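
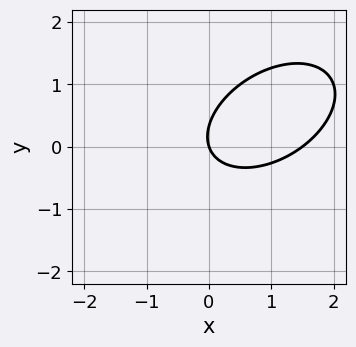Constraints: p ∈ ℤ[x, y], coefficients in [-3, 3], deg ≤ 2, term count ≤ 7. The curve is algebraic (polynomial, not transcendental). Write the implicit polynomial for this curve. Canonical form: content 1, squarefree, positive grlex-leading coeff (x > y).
2*x^2 - 2*x*y + 3*y^2 - 3*x - y

(a) Degree: no degree-1 curve has this shape, so deg p = 2.
(b) Checking where it meets the axes: it crosses the x-axis at the gridline x = 0; it crosses the y-axis at the gridline y = 0.
(c) These observations pin down the coefficients.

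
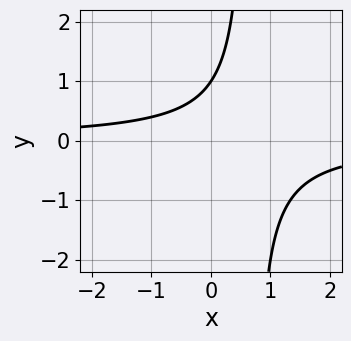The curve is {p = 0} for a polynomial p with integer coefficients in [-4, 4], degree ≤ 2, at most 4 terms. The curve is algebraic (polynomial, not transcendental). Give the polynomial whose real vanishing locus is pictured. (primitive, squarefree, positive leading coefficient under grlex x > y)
3*x*y - 2*y + 2

Degree: a generic line meets the curve in up to 2 points, so deg p = 2.
Observable constraints: it misses every integer gridline on the x-axis; one y-axis crossing is at y = 1.
Matching integer coefficients to the picture gives p.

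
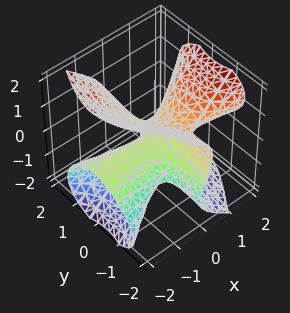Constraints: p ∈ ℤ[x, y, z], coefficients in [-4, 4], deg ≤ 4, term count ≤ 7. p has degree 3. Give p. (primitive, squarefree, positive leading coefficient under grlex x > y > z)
3*x^2*z - 3*x*y^2 - 3*z^3 - 2*y*z + z

deg p = 3. No degree-2 surface has this shape.
From the visible intercepts: the visible y-axis segment lies entirely on the surface; the visible x-axis segment lies entirely on the surface; one z-axis crossing is at z = 0.
Matching integer coefficients to the picture gives p.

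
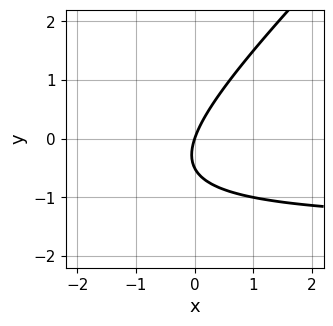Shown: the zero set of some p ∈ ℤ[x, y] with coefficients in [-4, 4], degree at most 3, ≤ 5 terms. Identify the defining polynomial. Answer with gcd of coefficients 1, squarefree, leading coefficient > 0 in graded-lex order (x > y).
2*x*y - 2*y^2 + 3*x - y

The degree is 2 — a generic line meets the curve in up to 2 points.
Observable constraints: it meets the y-axis at y = 0 (among the integer gridlines); one x-axis crossing is at x = 0.
The integer polynomial consistent with all of this is the stated p.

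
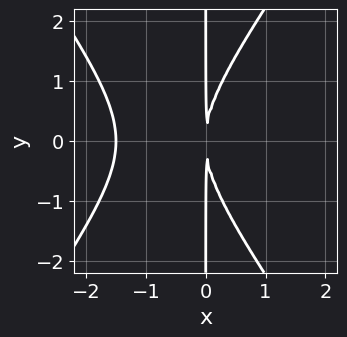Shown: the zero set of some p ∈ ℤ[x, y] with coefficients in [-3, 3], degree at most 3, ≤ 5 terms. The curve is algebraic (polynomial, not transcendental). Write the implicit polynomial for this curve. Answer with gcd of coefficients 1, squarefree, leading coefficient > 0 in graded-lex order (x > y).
2*x^3 - x*y^2 + 3*x^2

(a) Degree: the shape is more complex than any degree-2 curve, so deg p = 3.
(b) Symmetries: mirror symmetry y ↦ −y ⇒ only even powers of y.
(c) From the visible intercepts: every point of the y-axis in the box is on the curve.
(d) The integer polynomial consistent with all of this is the stated p.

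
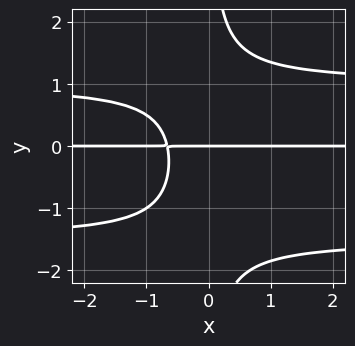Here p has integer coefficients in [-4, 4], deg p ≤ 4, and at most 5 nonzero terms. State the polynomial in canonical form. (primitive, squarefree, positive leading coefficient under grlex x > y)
2*x*y^3 + x*y^2 - 3*x*y - 2*y

First, degree: the shape is more complex than any degree-3 curve, so deg p = 4.
Then, against the integer gridlines: it crosses the y-axis at the gridline y = 0; the visible x-axis segment lies entirely on the curve.
Finally, putting this together gives p.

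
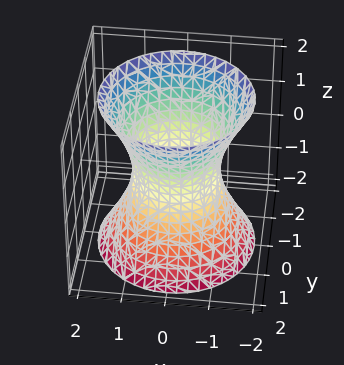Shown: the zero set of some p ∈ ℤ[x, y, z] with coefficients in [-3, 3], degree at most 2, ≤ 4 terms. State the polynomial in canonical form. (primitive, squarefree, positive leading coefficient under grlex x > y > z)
2*x^2 + 2*y^2 - z^2 - 2

The degree is 2 — a generic line meets the surface in up to 2 points.
By symmetry, every cross-section ⟂ z is a circle, so x, y appear only via x² + y².
Against the integer gridlines: among the integer gridlines, it crosses the y-axis at y ∈ {-1, 1}; no z-intercept at any integer in the box; a circular section at z = -1 has radius between 1 and 2.
Together with the visible shape, these determine p as stated. Check: (1, 0, 0) on the x-axis lies on the surface, and p(1, 0, 0) = 0. ✓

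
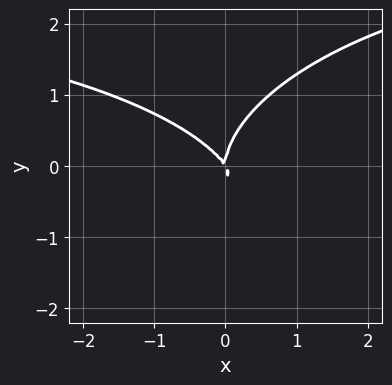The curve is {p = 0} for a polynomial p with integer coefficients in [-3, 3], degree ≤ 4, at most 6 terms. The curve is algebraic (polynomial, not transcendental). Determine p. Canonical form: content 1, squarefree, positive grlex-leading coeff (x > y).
x^2*y + 2*y^3 - 3*x^2 - 2*x*y

(a) Degree: a generic line meets the curve in up to 3 points, so deg p = 3.
(b) Checking where it meets the axes: one y-axis crossing is at y = 0; one x-axis crossing is at x = 0.
(c) The integer polynomial consistent with all of this is the stated p.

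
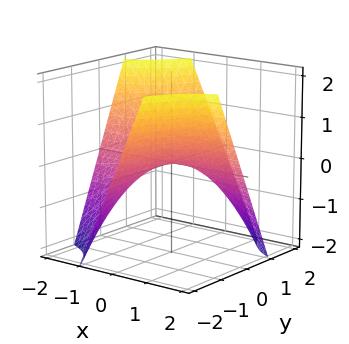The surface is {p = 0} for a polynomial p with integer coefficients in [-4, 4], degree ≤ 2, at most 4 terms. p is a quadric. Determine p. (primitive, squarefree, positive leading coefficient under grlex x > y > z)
x*y + z

First, the degree is 2 — a hyperbolic paraboloid; a quadric.
Then, against the integer gridlines: the visible y-axis segment lies entirely on the surface; one z-axis crossing is at z = 0; every point of the x-axis in the box is on the surface.
Finally, matching integer coefficients to the picture gives p.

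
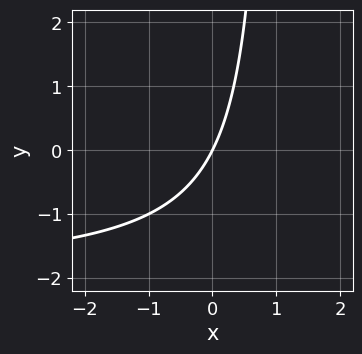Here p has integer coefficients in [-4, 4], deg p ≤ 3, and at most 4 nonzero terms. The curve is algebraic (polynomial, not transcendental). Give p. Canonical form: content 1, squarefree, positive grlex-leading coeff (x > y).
deg p = 2. A generic line meets the curve in up to 2 points.
Reading off the gridlines: it meets the y-axis at y = 0 (among the integer gridlines); it meets the x-axis at x = 0 (among the integer gridlines).
Matching integer coefficients to the picture gives p.

x*y + 2*x - y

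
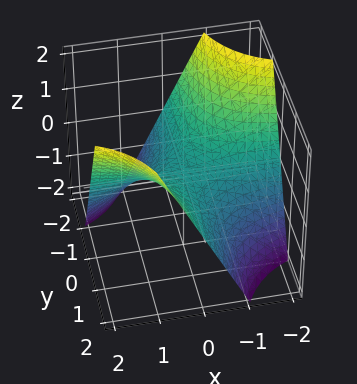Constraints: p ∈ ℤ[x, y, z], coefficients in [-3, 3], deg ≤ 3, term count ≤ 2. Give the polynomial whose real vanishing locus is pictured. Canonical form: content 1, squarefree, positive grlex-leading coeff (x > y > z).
x*y - z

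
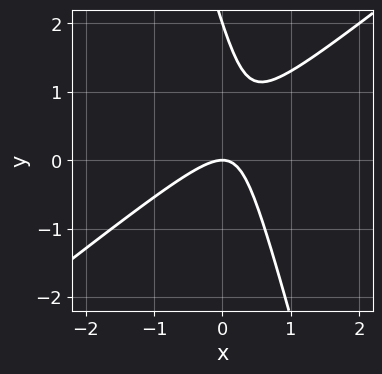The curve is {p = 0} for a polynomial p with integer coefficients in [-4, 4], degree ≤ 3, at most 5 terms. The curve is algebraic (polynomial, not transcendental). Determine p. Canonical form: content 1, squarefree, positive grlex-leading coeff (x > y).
3*x^2 - 3*x*y - y^2 + 2*y

First, deg p = 2. The shape is more complex than any degree-1 curve.
Next, reading off the gridlines: among the integer gridlines, it crosses the y-axis at y ∈ {0, 2}; it meets the x-axis at x = 0 (among the integer gridlines).
Finally, matching integer coefficients to the picture gives p.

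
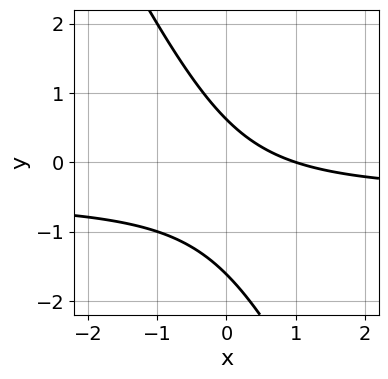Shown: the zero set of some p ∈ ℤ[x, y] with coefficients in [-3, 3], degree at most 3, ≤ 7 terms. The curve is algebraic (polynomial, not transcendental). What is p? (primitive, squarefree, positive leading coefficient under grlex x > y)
(a) The degree is 2 — the shape is more complex than any degree-1 curve.
(b) From the visible intercepts: it meets the x-axis at x = 1 (among the integer gridlines).
(c) The integer polynomial consistent with all of this is the stated p.

2*x*y + y^2 + x + y - 1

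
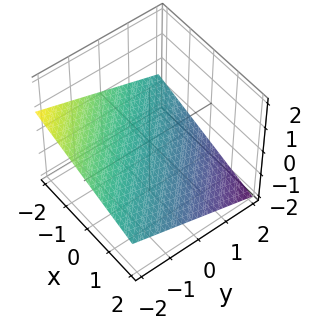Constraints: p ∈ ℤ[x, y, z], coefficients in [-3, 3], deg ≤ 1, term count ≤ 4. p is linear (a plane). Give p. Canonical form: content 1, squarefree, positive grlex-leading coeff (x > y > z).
x + y + 3*z + 2

First, the degree is 1 — every cross-section is a straight line — this is a plane.
Then, from the axis intercepts and sections: it meets the y-axis at y = -2 (among the integer gridlines); it meets the x-axis at x = -2 (among the integer gridlines).
Finally, fitting integer coefficients to these (and the overall shape) gives p.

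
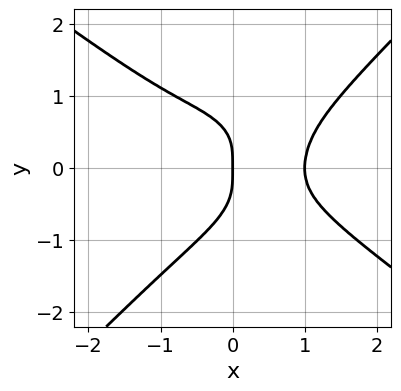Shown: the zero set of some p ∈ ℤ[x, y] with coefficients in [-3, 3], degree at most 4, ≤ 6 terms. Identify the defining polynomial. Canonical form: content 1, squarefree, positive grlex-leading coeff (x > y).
x^4 + x*y^3 - 2*y^4 - 2*x*y^2 - x

First, degree: a generic line meets the curve in up to 4 points, so deg p = 4.
Next, reading off the gridlines: it crosses the y-axis at the gridline y = 0; among the integer gridlines, it crosses the x-axis at x ∈ {0, 1}.
Finally, fitting integer coefficients to these (and the overall shape) gives p.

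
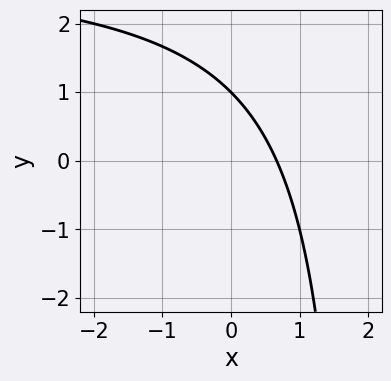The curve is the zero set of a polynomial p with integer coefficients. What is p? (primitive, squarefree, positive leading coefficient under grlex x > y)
x*y - 3*x - 2*y + 2

1. Degree: a generic line meets the curve in up to 2 points, so deg p = 2.
2. Observable constraints: it crosses the y-axis at the gridline y = 1.
3. The integer polynomial consistent with all of this is the stated p.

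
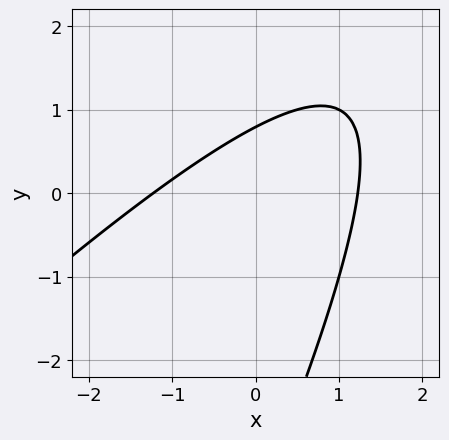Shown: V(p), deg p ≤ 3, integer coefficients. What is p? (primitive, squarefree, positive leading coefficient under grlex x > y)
deg p = 2. No degree-1 curve has this shape.
Matching integer coefficients to the picture gives p.

2*x^2 - 3*x*y + y^2 + 3*y - 3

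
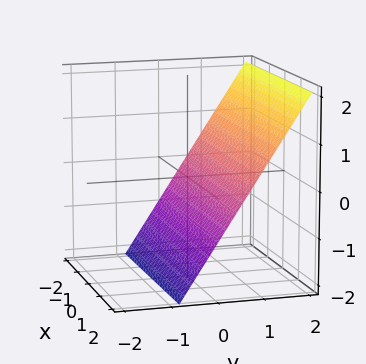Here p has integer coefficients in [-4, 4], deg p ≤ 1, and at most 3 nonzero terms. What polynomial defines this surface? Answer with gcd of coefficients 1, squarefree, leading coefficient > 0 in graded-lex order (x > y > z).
1. deg p = 1.
2. Against the integer gridlines: it misses every integer gridline on the x-axis; it meets the z-axis at z = -1 (among the integer gridlines).
3. Matching integer coefficients to the picture gives p.

3*y - 2*z - 2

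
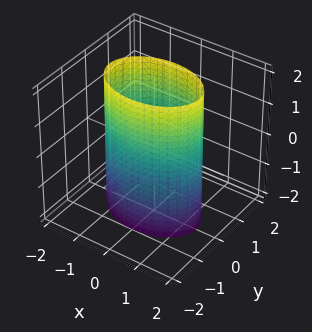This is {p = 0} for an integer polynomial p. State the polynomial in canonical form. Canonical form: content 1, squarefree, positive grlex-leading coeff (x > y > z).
The degree is 2 — a cylinder; a quadric.
Symmetries: the z ↦ −z reflection is a symmetry, so z appears only in even powers; it's symmetric under y → −y, forcing even powers of y; it's symmetric under x → −x, forcing even powers of x.
From the axis intercepts and sections: it misses every integer gridline on the z-axis; the y-axis gridline crossings are at y ∈ {-1, 1}.
Matching integer coefficients to the picture gives p.

x^2 + 2*y^2 - 2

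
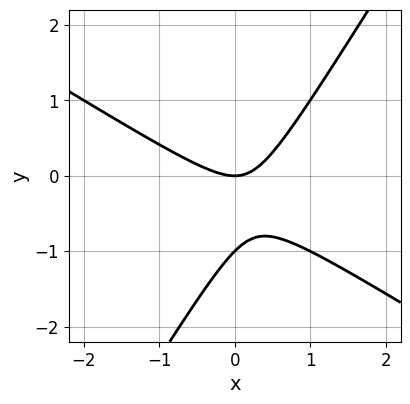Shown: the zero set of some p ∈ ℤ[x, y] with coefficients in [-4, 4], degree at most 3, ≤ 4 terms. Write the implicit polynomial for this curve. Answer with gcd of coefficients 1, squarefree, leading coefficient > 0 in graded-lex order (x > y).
First, deg p = 2.
Next, checking where it meets the axes: one x-axis crossing is at x = 0; the y-axis gridline crossings are at y ∈ {-1, 0}.
Finally, putting this together gives p.

x^2 + x*y - y^2 - y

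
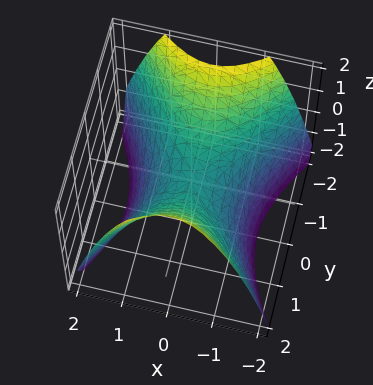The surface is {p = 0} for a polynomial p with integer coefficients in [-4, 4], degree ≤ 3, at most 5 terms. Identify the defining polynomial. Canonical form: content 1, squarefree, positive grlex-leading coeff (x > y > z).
3*x^2 - 2*y^2 + 3*z

(a) deg p = 2. A saddle surface; a quadric.
(b) Symmetries: the x ↦ −x reflection is a symmetry, so x appears only in even powers; it's symmetric under y → −y, forcing even powers of y.
(c) Reading off the gridlines: one y-axis crossing is at y = 0; it crosses the x-axis at the gridline x = 0; one z-axis crossing is at z = 0.
(d) Assembling these constraints gives the stated polynomial.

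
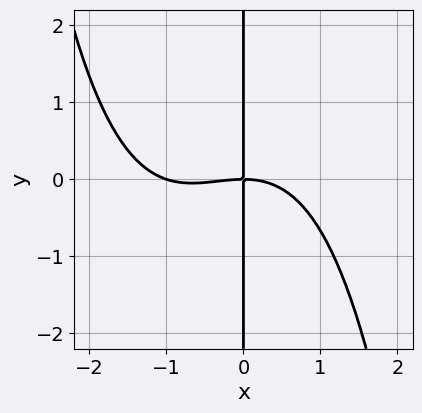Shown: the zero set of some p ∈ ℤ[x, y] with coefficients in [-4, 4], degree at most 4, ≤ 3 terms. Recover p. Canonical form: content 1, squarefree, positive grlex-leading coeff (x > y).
x^4 + x^3 + 3*x*y

The degree is 4 — the shape is more complex than any degree-3 curve.
Checking where it meets the axes: among the integer gridlines, it crosses the x-axis at x ∈ {-1, 0}; the visible y-axis segment lies entirely on the curve.
Putting this together gives p.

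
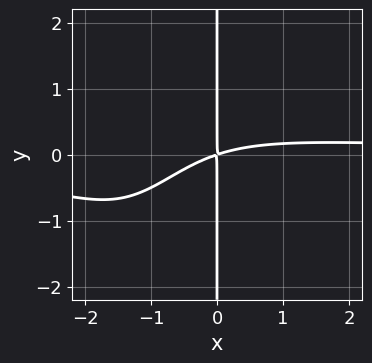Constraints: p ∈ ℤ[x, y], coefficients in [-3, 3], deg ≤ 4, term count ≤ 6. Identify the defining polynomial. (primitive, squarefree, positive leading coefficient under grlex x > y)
x^3*y + 2*x^2*y - x^2 + 3*x*y

The degree is 4 — a generic line meets the curve in up to 4 points.
From the axis intercepts and sections: every point of the y-axis in the box is on the curve.
The integer polynomial consistent with all of this is the stated p.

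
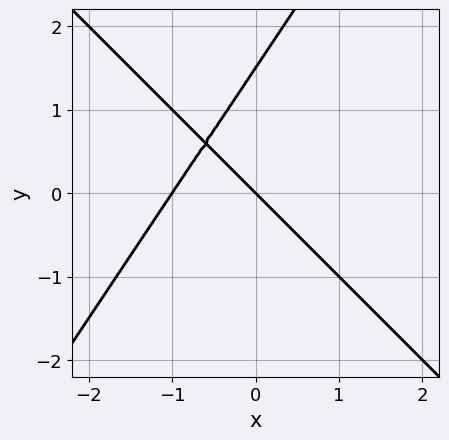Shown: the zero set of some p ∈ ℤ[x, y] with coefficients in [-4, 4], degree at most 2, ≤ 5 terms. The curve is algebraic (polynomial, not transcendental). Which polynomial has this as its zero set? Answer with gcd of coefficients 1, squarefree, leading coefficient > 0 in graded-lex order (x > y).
First, degree: the shape is more complex than any degree-1 curve, so deg p = 2.
Then, from the axis intercepts and sections: one y-axis crossing is at y = 0; the x-axis gridline crossings are at x ∈ {-1, 0}.
Finally, fitting integer coefficients to these (and the overall shape) gives p.

3*x^2 + x*y - 2*y^2 + 3*x + 3*y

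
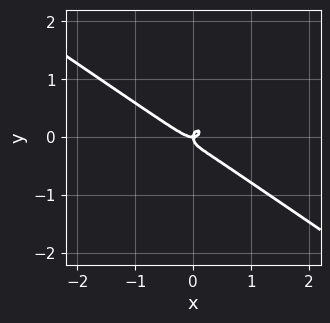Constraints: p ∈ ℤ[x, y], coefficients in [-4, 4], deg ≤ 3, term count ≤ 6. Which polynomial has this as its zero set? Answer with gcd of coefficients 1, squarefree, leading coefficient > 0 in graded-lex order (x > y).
3*x^3 + 3*x^2*y + 3*y^3 - x*y

(a) The degree is 3 — the shape is more complex than any degree-2 curve.
(b) Reading off the gridlines: one y-axis crossing is at y = 0; it meets the x-axis at x = 0 (among the integer gridlines).
(c) Solving for integer coefficients yields p as stated.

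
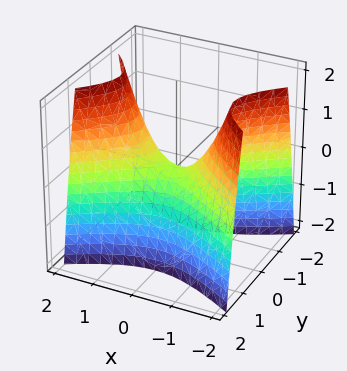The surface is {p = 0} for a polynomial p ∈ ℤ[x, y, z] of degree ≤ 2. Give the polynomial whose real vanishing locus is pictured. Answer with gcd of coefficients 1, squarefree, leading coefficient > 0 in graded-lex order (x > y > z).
x^2 - 2*y^2 - z

First, the degree is 2 — a saddle surface; a quadric.
Next, symmetries: it's symmetric under x → −x, forcing even powers of x; it's symmetric under y → −y, forcing even powers of y.
Then, observable constraints: it crosses the y-axis at the gridline y = 0; one x-axis crossing is at x = 0.
Finally, matching integer coefficients to the picture gives p.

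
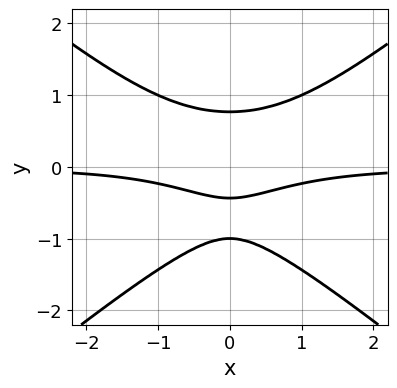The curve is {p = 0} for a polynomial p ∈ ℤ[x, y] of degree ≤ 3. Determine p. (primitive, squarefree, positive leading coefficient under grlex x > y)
2*x^2*y - 3*y^3 - 2*y^2 + 2*y + 1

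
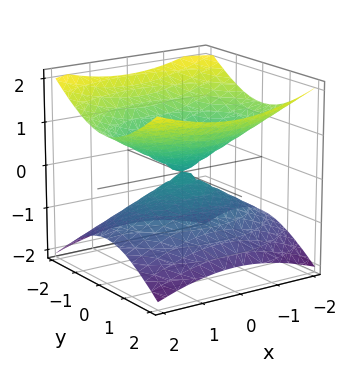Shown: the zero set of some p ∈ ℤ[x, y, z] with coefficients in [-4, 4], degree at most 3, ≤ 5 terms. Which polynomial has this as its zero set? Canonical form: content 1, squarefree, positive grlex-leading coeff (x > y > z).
deg p = 2.
Symmetries: the y ↦ −y reflection is a symmetry, so y appears only in even powers; the z ↦ −z reflection is a symmetry, so z appears only in even powers; the x ↦ −x reflection is a symmetry, so x appears only in even powers.
Against the integer gridlines: one y-axis crossing is at y = 0; one z-axis crossing is at z = 0; one x-axis crossing is at x = 0.
Together with the visible shape, these determine p as stated.

x^2 + 2*y^2 - 3*z^2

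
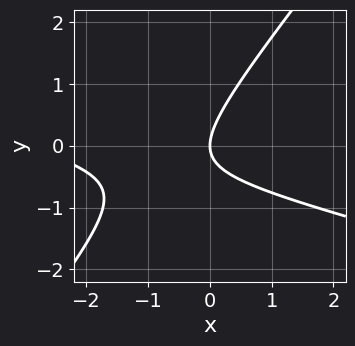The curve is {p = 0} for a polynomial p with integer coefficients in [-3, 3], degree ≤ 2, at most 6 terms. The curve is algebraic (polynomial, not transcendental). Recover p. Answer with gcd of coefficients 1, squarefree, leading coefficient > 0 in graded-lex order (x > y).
1. Degree: the shape is more complex than any degree-1 curve, so deg p = 2.
2. Against the integer gridlines: it meets the x-axis at x = 0 (among the integer gridlines); it crosses the y-axis at the gridline y = 0.
3. The integer polynomial consistent with all of this is the stated p.

x^2 + 3*x*y - 3*y^2 + 3*x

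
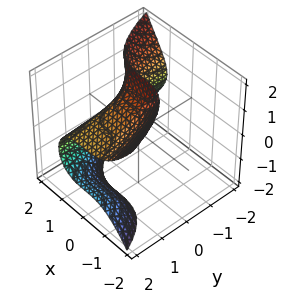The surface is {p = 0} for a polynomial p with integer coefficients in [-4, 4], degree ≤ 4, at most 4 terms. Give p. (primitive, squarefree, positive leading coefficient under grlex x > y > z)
1. The degree is 3 — a generic line meets the surface in up to 3 points.
2. Against the integer gridlines: it misses every integer gridline on the y-axis.
3. Matching integer coefficients to the picture gives p.

2*x^3 + 2*y*z^2 + 2*z - 3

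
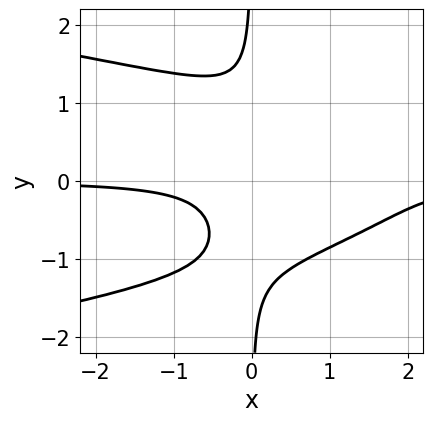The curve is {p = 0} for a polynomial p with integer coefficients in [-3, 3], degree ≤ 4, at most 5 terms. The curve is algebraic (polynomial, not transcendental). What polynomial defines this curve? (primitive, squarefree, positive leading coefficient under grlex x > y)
3*x*y^3 + 2*x^2*y - 3*x*y + 1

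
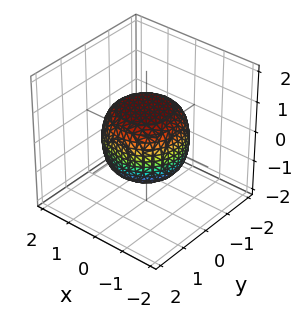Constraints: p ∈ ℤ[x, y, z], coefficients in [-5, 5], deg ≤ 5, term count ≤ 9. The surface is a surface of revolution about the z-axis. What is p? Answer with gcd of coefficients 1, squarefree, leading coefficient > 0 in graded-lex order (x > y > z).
First, degree: the shape is more complex than any degree-3 surface, so deg p = 4.
Next, symmetries: the surface is invariant under rotation about z: p = q(x² + y², z).
Then, reading off the gridlines: a circular section at z = 0 has radius between 1 and 2; among the integer gridlines, it crosses the z-axis at z ∈ {-1, 1}.
Finally, solving for integer coefficients yields p as stated.

2*x^4 + 4*x^2*y^2 + 2*y^4 - x^2 - y^2 + 3*z^2 - 3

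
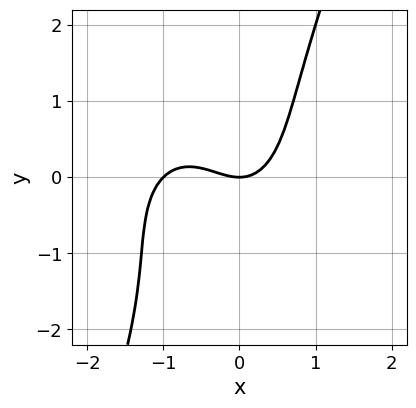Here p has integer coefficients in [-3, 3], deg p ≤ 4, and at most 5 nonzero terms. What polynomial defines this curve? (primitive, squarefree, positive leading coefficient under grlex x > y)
First, the degree is 3 — the shape is more complex than any degree-2 curve.
Next, reading off the gridlines: it meets the y-axis at y = 0 (among the integer gridlines); the x-axis gridline crossings are at x ∈ {-1, 0}.
Finally, assembling these constraints gives the stated polynomial.

3*x^3 + 2*x*y^2 - y^3 + 3*x^2 - 3*y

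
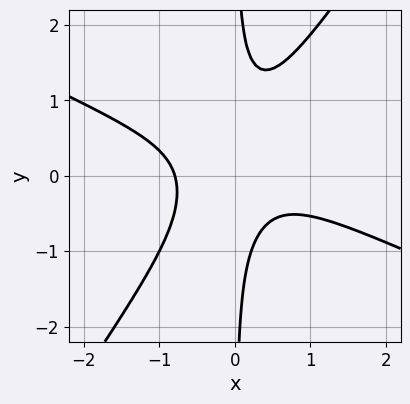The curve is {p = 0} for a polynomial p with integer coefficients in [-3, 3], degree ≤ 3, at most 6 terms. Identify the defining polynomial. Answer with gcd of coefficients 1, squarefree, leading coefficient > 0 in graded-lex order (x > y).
The degree is 3 — a generic line meets the curve in up to 3 points.
From the axis intercepts and sections: it misses every integer gridline on the y-axis.
Matching integer coefficients to the picture gives p.

2*x^3 + 3*x^2*y - 3*x*y^2 + x*y + 1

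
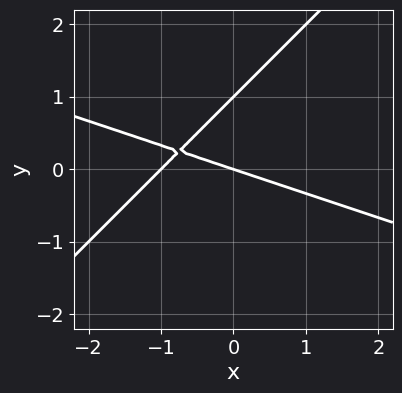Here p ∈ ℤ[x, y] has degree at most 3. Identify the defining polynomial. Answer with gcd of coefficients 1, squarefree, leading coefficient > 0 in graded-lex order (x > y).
x^2 + 2*x*y - 3*y^2 + x + 3*y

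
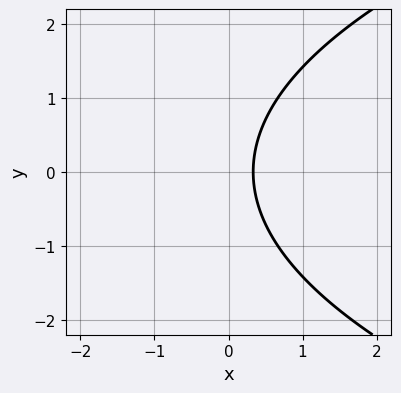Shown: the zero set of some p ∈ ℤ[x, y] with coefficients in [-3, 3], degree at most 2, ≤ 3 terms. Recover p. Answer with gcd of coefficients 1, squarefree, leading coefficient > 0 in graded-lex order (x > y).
deg p = 2. A generic line meets the curve in up to 2 points.
Symmetries: the y ↦ −y reflection is a symmetry, so y appears only in even powers.
Reading off the gridlines: the curve avoids every integer y-axis point in the box.
Matching integer coefficients to the picture gives p.

y^2 - 3*x + 1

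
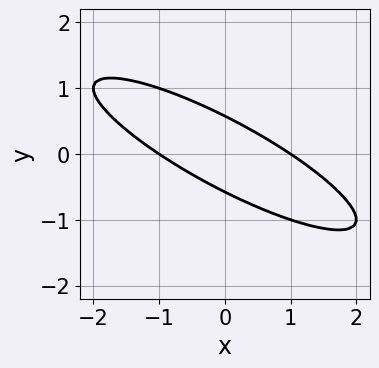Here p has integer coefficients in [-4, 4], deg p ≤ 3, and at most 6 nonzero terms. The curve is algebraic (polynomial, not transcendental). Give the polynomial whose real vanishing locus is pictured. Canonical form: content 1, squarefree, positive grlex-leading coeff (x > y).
x^2 + 3*x*y + 3*y^2 - 1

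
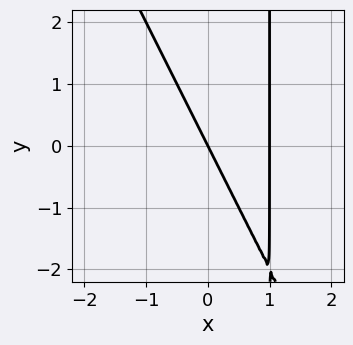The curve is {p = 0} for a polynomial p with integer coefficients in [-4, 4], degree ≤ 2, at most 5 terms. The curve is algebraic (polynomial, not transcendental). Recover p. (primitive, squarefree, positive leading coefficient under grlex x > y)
2*x^2 + x*y - 2*x - y

The degree is 2 — no degree-1 curve has this shape.
Checking where it meets the axes: it meets the y-axis at y = 0 (among the integer gridlines); the x-axis gridline crossings are at x ∈ {0, 1}.
The integer polynomial consistent with all of this is the stated p.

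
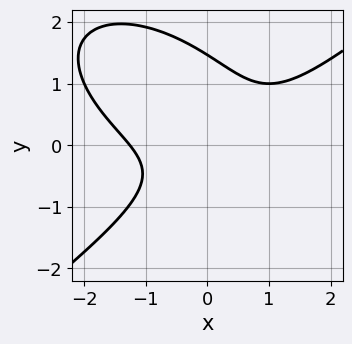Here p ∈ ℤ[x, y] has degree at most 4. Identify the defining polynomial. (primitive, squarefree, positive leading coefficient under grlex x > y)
x^3 - 2*y^3 - 3*x*y + 2*y^2 + 2

Degree: the shape is more complex than any degree-2 curve, so deg p = 3.
Putting this together gives p.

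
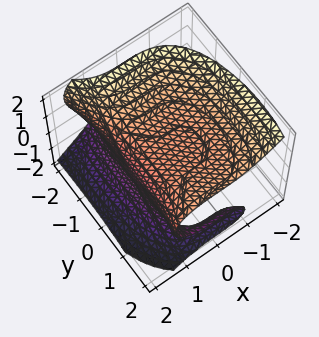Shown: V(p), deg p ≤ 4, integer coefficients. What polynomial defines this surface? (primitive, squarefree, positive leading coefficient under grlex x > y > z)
2*x^3 - y^2*z + y*z^2 + 2*z^3 - 3

1. The degree is 3 — the shape is more complex than any degree-2 surface.
2. From the axis intercepts and sections: it misses every integer gridline on the y-axis.
3. Putting this together gives p.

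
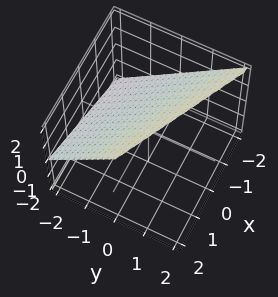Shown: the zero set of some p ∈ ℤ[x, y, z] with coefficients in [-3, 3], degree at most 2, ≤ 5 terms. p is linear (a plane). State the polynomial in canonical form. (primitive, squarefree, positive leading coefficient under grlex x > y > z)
x + 2*y - 2*z + 2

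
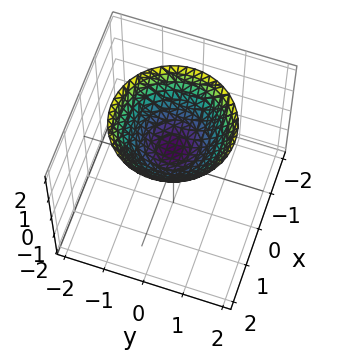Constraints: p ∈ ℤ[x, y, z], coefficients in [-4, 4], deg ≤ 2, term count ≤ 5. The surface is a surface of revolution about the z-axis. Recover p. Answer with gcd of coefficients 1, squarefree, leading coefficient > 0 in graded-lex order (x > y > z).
(a) Degree: a generic line meets the surface in up to 2 points, so deg p = 2.
(b) Symmetry: every cross-section ⟂ z is a circle, so x, y appear only via x² + y².
(c) Reading off the gridlines: no y-intercept at any integer in the box; a circular section at z = 1 has radius between 0 and 1.
(d) The integer polynomial consistent with all of this is the stated p.

2*x^2 + 2*y^2 - 3*z + 2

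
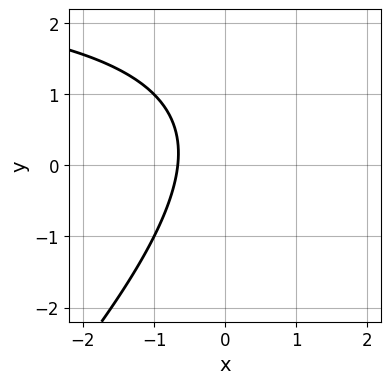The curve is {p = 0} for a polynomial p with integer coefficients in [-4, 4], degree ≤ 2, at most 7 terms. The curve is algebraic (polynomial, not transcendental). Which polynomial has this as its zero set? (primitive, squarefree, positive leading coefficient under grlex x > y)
x*y - y^2 - 3*x + y - 2

deg p = 2.
Against the integer gridlines: it misses every integer gridline on the y-axis.
Together with the visible shape, these determine p as stated.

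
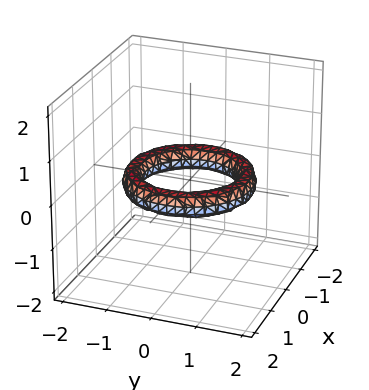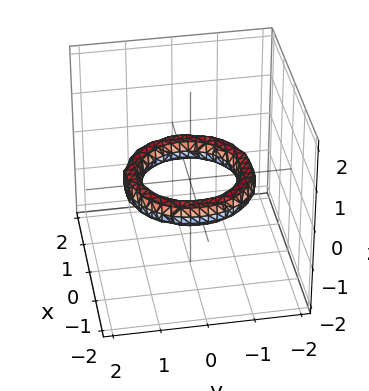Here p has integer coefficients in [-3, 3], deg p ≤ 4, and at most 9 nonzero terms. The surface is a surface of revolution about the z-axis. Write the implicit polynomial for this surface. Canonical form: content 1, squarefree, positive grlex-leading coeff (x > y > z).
The degree is 4 — a generic line meets the surface in up to 4 points.
Symmetries: rotational symmetry about the z-axis ⇒ p depends on x, y only through x² + y².
Against the integer gridlines: no z-intercept at any integer in the box; a circular section at z = 0 has radius exactly 1.
Putting this together gives p.

x^4 + 2*x^2*y^2 + y^4 - 3*x^2 - 3*y^2 + 3*z^2 + 2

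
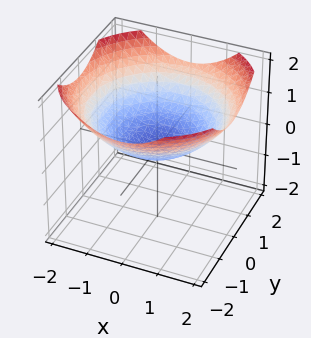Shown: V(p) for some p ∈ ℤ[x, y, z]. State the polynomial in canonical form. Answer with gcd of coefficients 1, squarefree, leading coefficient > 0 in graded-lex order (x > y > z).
x^2 + y^2 - 3*z

(a) Degree: a single bowl opening along one axis; a quadric, so deg p = 2.
(b) Symmetries: the surface is invariant under rotation about z: p = q(x² + y², z).
(c) Checking where it meets the axes: it crosses the y-axis at the gridline y = 0; it meets the z-axis at z = 0 (among the integer gridlines); a circular section at z = 1 has radius between 1 and 2.
(d) Matching integer coefficients to the picture gives p.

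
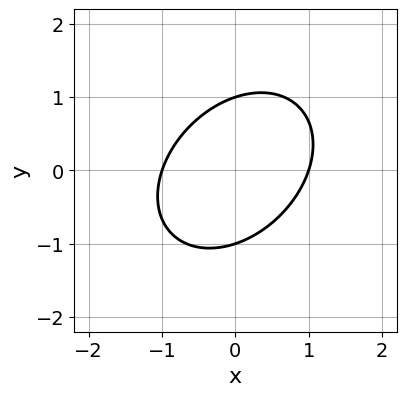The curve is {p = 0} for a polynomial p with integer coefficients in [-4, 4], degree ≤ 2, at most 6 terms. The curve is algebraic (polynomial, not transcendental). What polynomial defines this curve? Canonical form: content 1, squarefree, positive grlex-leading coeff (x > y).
First, deg p = 2.
Then, from the visible intercepts: among the integer gridlines, it crosses the x-axis at x ∈ {-1, 1}; the y-axis gridline crossings are at y ∈ {-1, 1}.
Finally, the integer polynomial consistent with all of this is the stated p.

3*x^2 - 2*x*y + 3*y^2 - 3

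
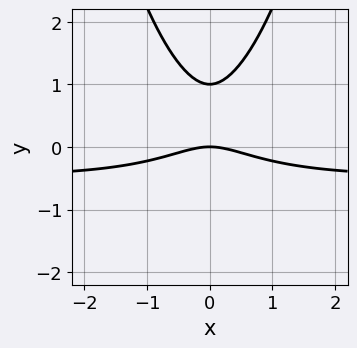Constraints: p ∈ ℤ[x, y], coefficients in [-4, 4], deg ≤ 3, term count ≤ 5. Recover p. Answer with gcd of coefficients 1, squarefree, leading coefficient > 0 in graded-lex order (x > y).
2*x^2*y + x^2 - 2*y^2 + 2*y

(a) deg p = 3. No degree-2 curve has this shape.
(b) Symmetries: mirror symmetry x ↦ −x ⇒ only even powers of x.
(c) From the axis intercepts and sections: it crosses the x-axis at the gridline x = 0; among the integer gridlines, it crosses the y-axis at y ∈ {0, 1}.
(d) Putting this together gives p.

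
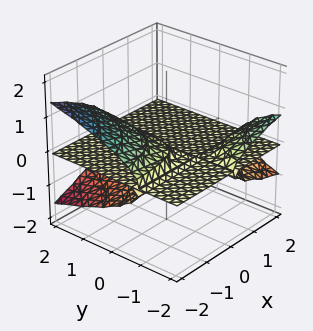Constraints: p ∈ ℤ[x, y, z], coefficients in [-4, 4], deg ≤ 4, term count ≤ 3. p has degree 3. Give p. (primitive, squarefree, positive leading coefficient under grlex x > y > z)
1. There are 3 components. They look like related sheets of one shape, so recover p as a whole.
2. The degree is 3 — the shape is more complex than any degree-2 surface.
3. Reading off the gridlines: it crosses the z-axis at the gridline z = 0; every point of the x-axis in the box is on the surface.
4. The integer polynomial consistent with all of this is the stated p. Check: (0, 1, 0) on the y-axis lies on the surface, and p(0, 1, 0) = 0. ✓

x*y*z + 3*z^3 + x*z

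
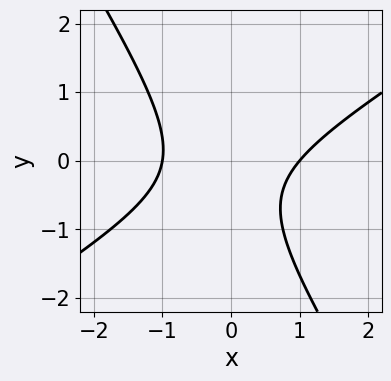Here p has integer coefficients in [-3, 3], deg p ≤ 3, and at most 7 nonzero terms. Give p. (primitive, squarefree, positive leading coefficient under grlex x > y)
(a) Degree: the shape is more complex than any degree-1 curve, so deg p = 2.
(b) Checking where it meets the axes: among the integer gridlines, it crosses the x-axis at x ∈ {-1, 1}; no y-intercept at any integer in the box.
(c) Assembling these constraints gives the stated polynomial.

3*x^2 - 3*x*y - 3*y^2 - 2*y - 3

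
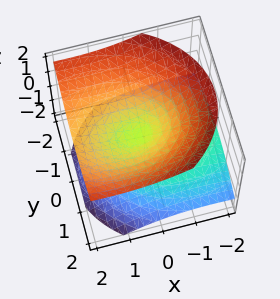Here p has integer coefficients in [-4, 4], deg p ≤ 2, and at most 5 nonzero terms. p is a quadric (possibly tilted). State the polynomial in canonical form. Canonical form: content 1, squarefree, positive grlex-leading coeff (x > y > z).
1. The degree is 2 — a generic line meets the surface in up to 2 points.
2. Observable constraints: it meets the x-axis at x = 0 (among the integer gridlines); one y-axis crossing is at y = 0; one z-axis crossing is at z = 0.
3. Solving for integer coefficients yields p as stated.

x^2 - 2*x*z + 2*y^2 - 3*z^2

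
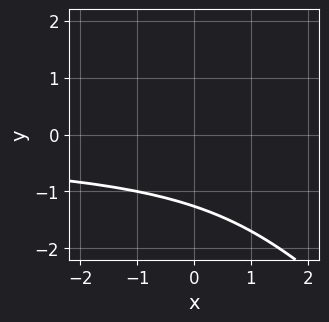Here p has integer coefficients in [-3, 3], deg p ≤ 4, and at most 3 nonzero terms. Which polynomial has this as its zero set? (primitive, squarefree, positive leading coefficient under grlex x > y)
First, deg p = 3.
Next, observable constraints: it misses every integer gridline on the x-axis.
Finally, assembling these constraints gives the stated polynomial.

x*y^2 + y^3 + 2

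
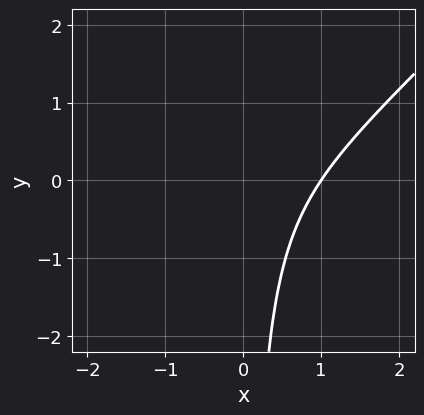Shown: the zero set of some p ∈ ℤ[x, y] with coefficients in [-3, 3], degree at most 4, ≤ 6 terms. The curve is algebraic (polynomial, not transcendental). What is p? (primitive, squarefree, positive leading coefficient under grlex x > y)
x^3 - x^2*y - x*y - 1

1. Degree: no degree-2 curve has this shape, so deg p = 3.
2. From the visible intercepts: it crosses the x-axis at the gridline x = 1; it misses every integer gridline on the y-axis.
3. The integer polynomial consistent with all of this is the stated p.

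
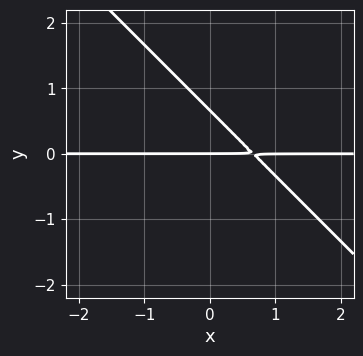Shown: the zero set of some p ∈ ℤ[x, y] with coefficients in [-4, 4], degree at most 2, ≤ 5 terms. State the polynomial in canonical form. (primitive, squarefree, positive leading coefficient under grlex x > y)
Degree: a generic line meets the curve in up to 2 points, so deg p = 2.
From the axis intercepts and sections: it meets the y-axis at y = 0 (among the integer gridlines); every point of the x-axis in the box is on the curve.
Fitting integer coefficients to these (and the overall shape) gives p.

3*x*y + 3*y^2 - 2*y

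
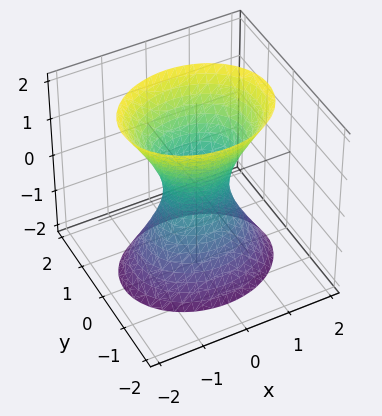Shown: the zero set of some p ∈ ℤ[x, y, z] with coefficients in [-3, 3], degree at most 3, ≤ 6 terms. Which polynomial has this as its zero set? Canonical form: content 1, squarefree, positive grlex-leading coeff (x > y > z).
1. deg p = 2. One connected sheet with a waist; a quadric.
2. Symmetries: the x ↦ −x reflection is a symmetry, so x appears only in even powers; it's symmetric under y → −y, forcing even powers of y; mirror symmetry z ↦ −z ⇒ only even powers of z.
3. From the axis intercepts and sections: no z-intercept at any integer in the box.
4. Solving for integer coefficients yields p as stated.

2*x^2 + 3*y^2 - z^2 - 1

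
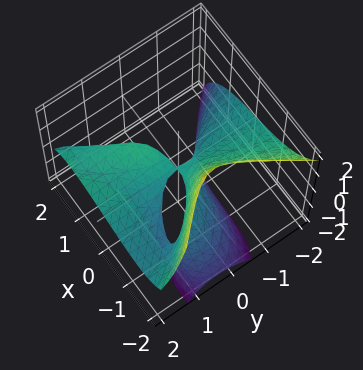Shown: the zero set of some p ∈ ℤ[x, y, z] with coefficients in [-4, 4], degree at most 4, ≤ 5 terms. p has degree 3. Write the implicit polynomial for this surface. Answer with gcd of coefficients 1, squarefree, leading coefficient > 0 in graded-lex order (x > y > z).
1. Degree: the shape is more complex than any degree-2 surface, so deg p = 3.
2. Reading off the gridlines: every point of the y-axis in the box is on the surface; it meets the x-axis at x = 0 (among the integer gridlines); it meets the z-axis at z = 0 (among the integer gridlines).
3. Putting this together gives p.

x^3 - x^2*z + 3*y^2*z - 2*x*y + z^2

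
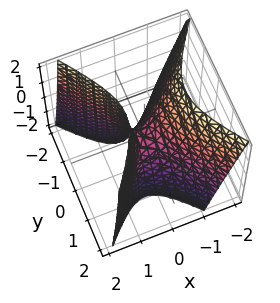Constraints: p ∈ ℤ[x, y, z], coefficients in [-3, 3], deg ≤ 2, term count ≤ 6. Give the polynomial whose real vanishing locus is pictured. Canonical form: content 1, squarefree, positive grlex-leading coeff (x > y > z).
deg p = 2. No degree-1 surface has this shape.
From the visible intercepts: it meets the z-axis at z = 0 (among the integer gridlines); it crosses the y-axis at the gridline y = 0.
Fitting integer coefficients to these (and the overall shape) gives p.

3*x^2 + x*z - 2*y^2 - z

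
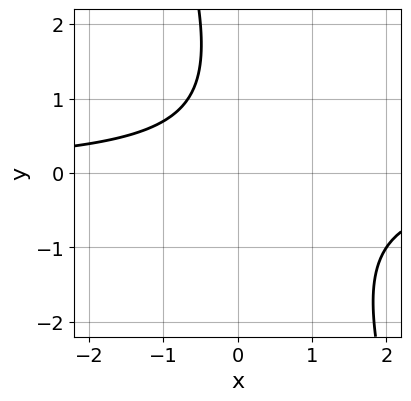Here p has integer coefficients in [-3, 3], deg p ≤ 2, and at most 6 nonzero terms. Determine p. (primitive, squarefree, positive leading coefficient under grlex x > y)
1. Degree: a generic line meets the curve in up to 2 points, so deg p = 2.
2. Reading off the gridlines: the curve avoids every integer x-axis point in the box; no y-intercept at any integer in the box.
3. Putting this together gives p.

3*x*y + y^2 - 2*y + 3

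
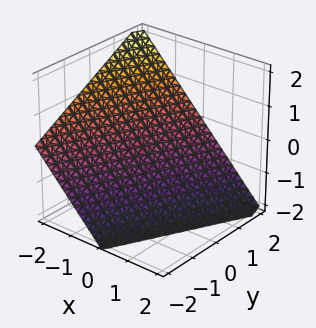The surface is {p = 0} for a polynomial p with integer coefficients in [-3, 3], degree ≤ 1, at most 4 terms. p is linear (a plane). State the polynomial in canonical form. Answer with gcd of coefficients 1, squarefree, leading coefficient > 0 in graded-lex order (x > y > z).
2*x - y + 2*z + 2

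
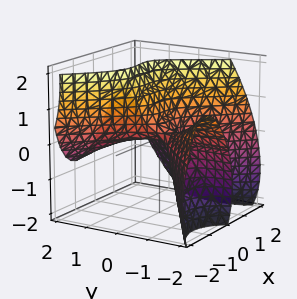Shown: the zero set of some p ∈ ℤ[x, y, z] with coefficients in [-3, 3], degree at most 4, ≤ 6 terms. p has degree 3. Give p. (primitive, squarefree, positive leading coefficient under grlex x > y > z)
1. The degree is 3 — a generic line meets the surface in up to 3 points.
2. From the visible intercepts: the z-axis gridline crossings are at z ∈ {0, 1}; it meets the x-axis at x = 0 (among the integer gridlines); the visible y-axis segment lies entirely on the surface.
3. Solving for integer coefficients yields p as stated.

2*x^3 - 2*x*y^2 + 3*y*z - 2*z^2 + 2*z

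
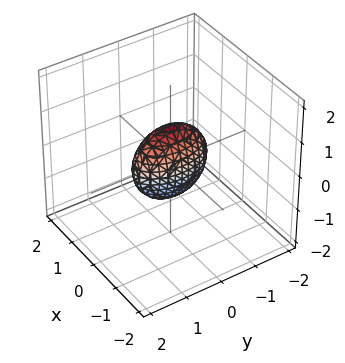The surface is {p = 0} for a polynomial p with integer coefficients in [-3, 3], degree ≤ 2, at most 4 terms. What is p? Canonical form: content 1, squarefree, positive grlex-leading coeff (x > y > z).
The degree is 2 — a closed, bounded, convex surface; a quadric.
Symmetries: mirror symmetry z ↦ −z ⇒ only even powers of z; the y ↦ −y reflection is a symmetry, so y appears only in even powers; it's symmetric under x → −x, forcing even powers of x.
Reading off the gridlines: among the integer gridlines, it crosses the z-axis at z ∈ {-1, 1}; among the integer gridlines, it crosses the y-axis at y ∈ {-1, 1}.
The integer polynomial consistent with all of this is the stated p.

3*x^2 + y^2 + z^2 - 1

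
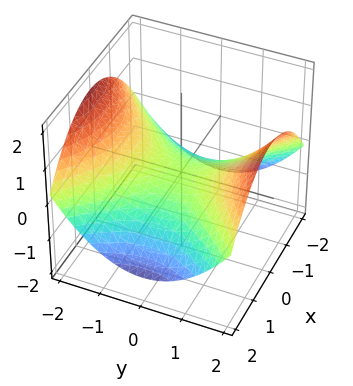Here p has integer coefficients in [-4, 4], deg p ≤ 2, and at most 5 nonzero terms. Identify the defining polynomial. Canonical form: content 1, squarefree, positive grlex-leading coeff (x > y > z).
x^2 - y^2 + 3*z

1. Degree: a hyperbolic paraboloid; a quadric, so deg p = 2.
2. Symmetries: mirror symmetry y ↦ −y ⇒ only even powers of y; it's symmetric under x → −x, forcing even powers of x.
3. Reading off the gridlines: one z-axis crossing is at z = 0; one y-axis crossing is at y = 0; it crosses the x-axis at the gridline x = 0.
4. Matching integer coefficients to the picture gives p.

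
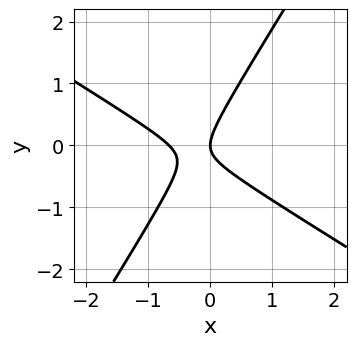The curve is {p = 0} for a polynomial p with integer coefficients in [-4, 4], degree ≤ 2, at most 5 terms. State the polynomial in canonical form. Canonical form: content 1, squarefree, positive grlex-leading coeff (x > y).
3*x^2 + 3*x*y - 3*y^2 + 2*x

First, the degree is 2 — the shape is more complex than any degree-1 curve.
Next, observable constraints: it crosses the x-axis at the gridline x = 0; one y-axis crossing is at y = 0.
Finally, assembling these constraints gives the stated polynomial.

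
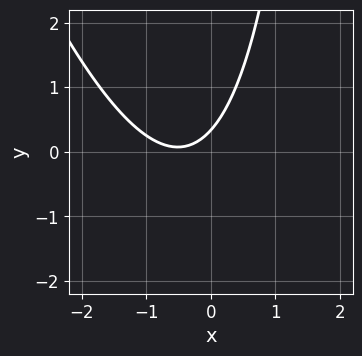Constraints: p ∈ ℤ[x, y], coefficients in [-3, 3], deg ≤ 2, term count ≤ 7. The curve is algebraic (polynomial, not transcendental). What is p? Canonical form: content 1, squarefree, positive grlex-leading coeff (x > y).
The degree is 2 — the shape is more complex than any degree-1 curve.
From the axis intercepts and sections: no x-intercept at any integer in the box.
These observations pin down the coefficients.

3*x^2 + x*y + 3*x - 3*y + 1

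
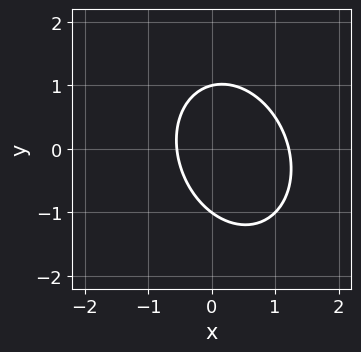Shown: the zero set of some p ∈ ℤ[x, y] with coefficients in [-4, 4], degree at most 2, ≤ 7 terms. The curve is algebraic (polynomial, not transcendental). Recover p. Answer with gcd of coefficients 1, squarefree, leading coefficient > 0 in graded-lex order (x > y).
3*x^2 + x*y + 2*y^2 - 2*x - 2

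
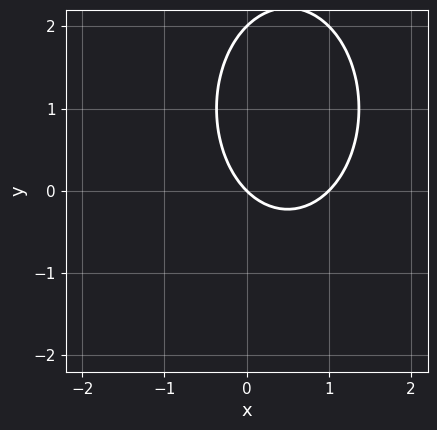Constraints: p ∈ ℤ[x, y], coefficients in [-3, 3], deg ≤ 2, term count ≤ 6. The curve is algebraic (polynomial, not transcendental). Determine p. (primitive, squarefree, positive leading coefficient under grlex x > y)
Degree: no degree-1 curve has this shape, so deg p = 2.
Checking where it meets the axes: among the integer gridlines, it crosses the x-axis at x ∈ {0, 1}; among the integer gridlines, it crosses the y-axis at y ∈ {0, 2}.
These observations pin down the coefficients.

2*x^2 + y^2 - 2*x - 2*y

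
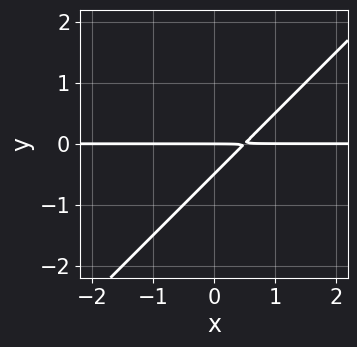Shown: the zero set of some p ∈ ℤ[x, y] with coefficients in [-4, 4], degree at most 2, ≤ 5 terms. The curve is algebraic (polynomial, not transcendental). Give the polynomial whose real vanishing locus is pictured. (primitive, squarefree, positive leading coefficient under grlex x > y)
1. Degree: no degree-1 curve has this shape, so deg p = 2.
2. From the visible intercepts: one y-axis crossing is at y = 0; the visible x-axis segment lies entirely on the curve.
3. The integer polynomial consistent with all of this is the stated p.

2*x*y - 2*y^2 - y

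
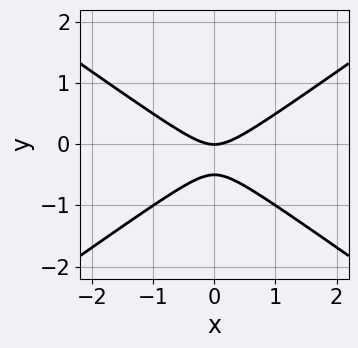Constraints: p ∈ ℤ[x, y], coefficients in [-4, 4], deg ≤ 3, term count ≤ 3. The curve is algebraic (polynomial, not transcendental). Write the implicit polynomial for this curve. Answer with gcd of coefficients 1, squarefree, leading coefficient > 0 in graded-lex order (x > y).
x^2 - 2*y^2 - y

The degree is 2 — a generic line meets the curve in up to 2 points.
Symmetries: the x ↦ −x reflection is a symmetry, so x appears only in even powers.
From the visible intercepts: it meets the x-axis at x = 0 (among the integer gridlines); it meets the y-axis at y = 0 (among the integer gridlines).
Together with the visible shape, these determine p as stated.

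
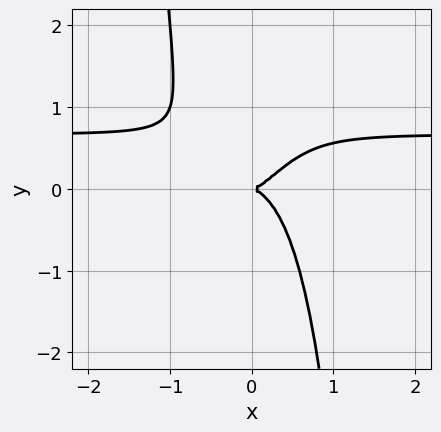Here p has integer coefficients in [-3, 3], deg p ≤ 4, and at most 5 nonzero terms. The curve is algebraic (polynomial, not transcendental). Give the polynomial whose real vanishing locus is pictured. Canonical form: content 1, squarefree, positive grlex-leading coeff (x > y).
First, degree: the shape is more complex than any degree-3 curve, so deg p = 4.
Next, from the axis intercepts and sections: one x-axis crossing is at x = 0; it crosses the y-axis at the gridline y = 0.
Finally, these observations pin down the coefficients.

3*x^3*y - 2*x^3 + y^2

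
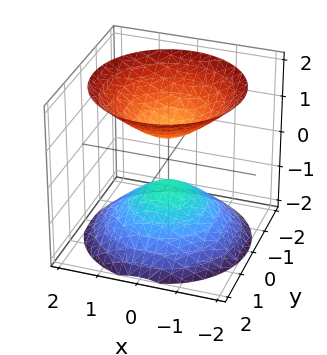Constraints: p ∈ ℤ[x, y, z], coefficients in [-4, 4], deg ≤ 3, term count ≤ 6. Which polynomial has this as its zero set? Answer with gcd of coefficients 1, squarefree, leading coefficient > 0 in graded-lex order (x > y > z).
2*x^2 + 2*y^2 - 2*z^2 + 1

1. I count 2 distinct pieces.
2. The degree is 2 — no degree-1 surface has this shape.
3. By symmetry, the z-axis is an axis of rotation, so x and y enter only as x² + y².
4. Observable constraints: a circular section at z = -1 has radius between 0 and 1; no x-intercept at any integer in the box; it misses every integer gridline on the y-axis.
5. Solving for integer coefficients yields p as stated.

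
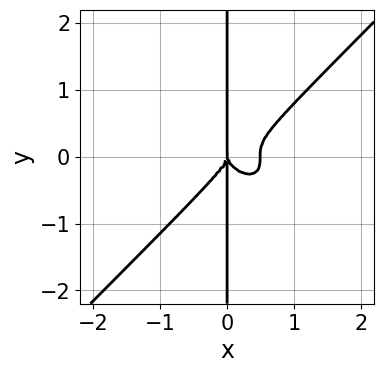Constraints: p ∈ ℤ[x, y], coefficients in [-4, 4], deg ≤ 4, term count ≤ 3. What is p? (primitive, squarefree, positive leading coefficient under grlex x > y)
2*x^4 - 2*x*y^3 - x^3

(a) The degree is 4 — no degree-3 curve has this shape.
(b) Against the integer gridlines: every point of the y-axis in the box is on the curve; it crosses the x-axis at the gridline x = 0.
(c) These observations pin down the coefficients.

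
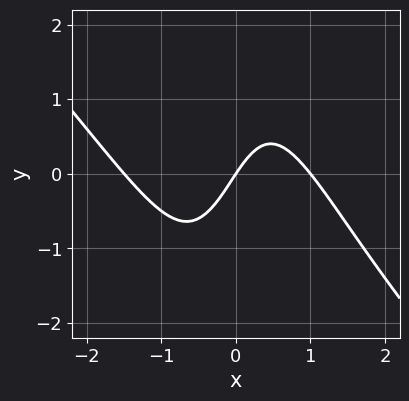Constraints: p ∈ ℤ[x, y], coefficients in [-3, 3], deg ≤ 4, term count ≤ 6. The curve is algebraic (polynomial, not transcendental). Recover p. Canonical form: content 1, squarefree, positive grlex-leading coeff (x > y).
2*x^3 + 2*x^2*y + x^2 - 3*x + 2*y

1. The degree is 3 — no degree-2 curve has this shape.
2. Reading off the gridlines: among the integer gridlines, it crosses the x-axis at x ∈ {0, 1}; one y-axis crossing is at y = 0.
3. Solving for integer coefficients yields p as stated.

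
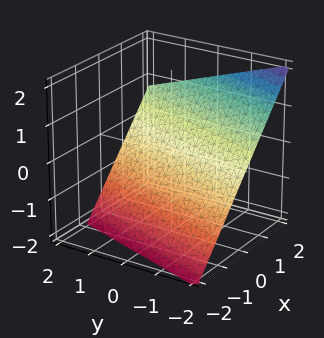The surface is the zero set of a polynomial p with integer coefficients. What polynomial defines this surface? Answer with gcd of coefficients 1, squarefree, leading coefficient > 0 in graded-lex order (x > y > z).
3*x - y - 3*z - 2

1. The degree is 1 — every cross-section is a straight line — this is a plane.
2. From the visible intercepts: it crosses the y-axis at the gridline y = -2.
3. Putting this together gives p.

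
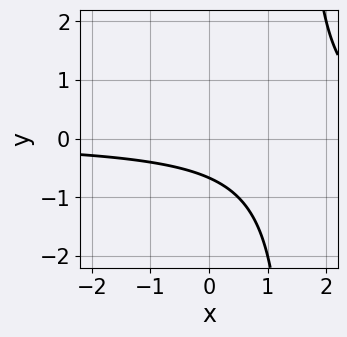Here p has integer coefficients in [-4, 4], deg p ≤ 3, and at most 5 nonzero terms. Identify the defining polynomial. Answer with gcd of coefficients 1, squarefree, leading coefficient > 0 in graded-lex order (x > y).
2*x*y - 3*y - 2

The degree is 2 — a generic line meets the curve in up to 2 points.
Checking where it meets the axes: it misses every integer gridline on the x-axis.
These observations pin down the coefficients.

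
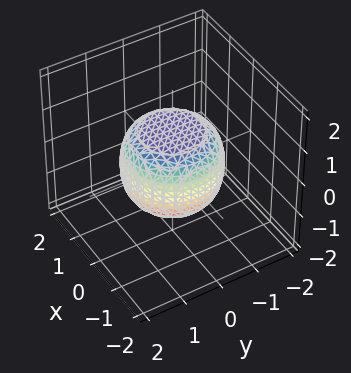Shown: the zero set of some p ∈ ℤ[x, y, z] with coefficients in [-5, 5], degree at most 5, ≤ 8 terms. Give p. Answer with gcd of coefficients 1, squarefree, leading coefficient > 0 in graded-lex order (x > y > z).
2*x^4 + 4*x^2*y^2 + 2*y^4 - x^2 - y^2 + 3*z^2 - 3

1. deg p = 4. No degree-3 surface has this shape.
2. By symmetry, the z-axis is an axis of rotation, so x and y enter only as x² + y².
3. Against the integer gridlines: a circular section at z = -1 has radius between 0 and 1; among the integer gridlines, it crosses the z-axis at z ∈ {-1, 1}.
4. Solving for integer coefficients yields p as stated.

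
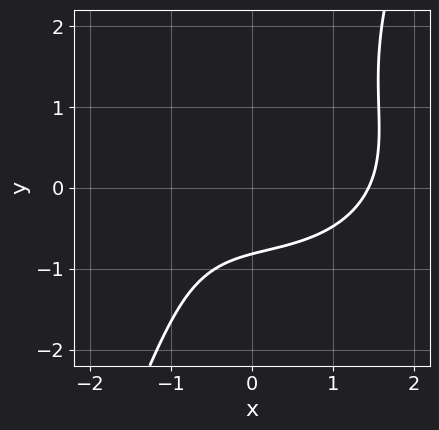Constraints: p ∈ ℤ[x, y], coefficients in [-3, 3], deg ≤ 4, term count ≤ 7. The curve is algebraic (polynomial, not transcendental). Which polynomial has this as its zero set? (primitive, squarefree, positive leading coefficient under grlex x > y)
x^3 + 2*x*y^2 - y^3 - 3*y - 3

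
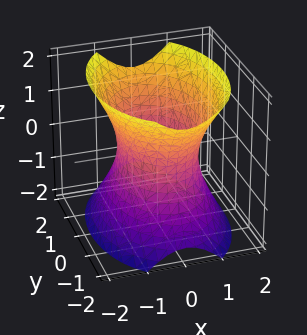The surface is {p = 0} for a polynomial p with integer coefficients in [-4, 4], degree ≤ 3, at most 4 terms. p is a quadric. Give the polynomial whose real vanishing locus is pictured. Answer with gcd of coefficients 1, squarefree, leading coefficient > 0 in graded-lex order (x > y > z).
2*x^2 + y^2 - z^2 - 2

(a) Degree: an hourglass — one-sheet hyperboloid; a quadric, so deg p = 2.
(b) Symmetries: the y ↦ −y reflection is a symmetry, so y appears only in even powers; mirror symmetry x ↦ −x ⇒ only even powers of x; mirror symmetry z ↦ −z ⇒ only even powers of z.
(c) Observable constraints: among the integer gridlines, it crosses the x-axis at x ∈ {-1, 1}; it misses every integer gridline on the z-axis.
(d) The integer polynomial consistent with all of this is the stated p.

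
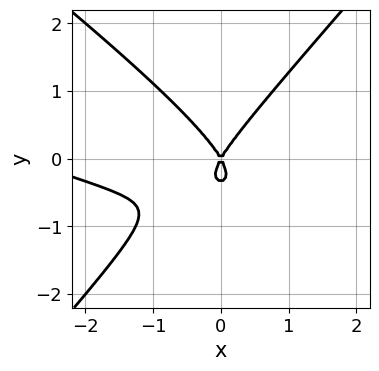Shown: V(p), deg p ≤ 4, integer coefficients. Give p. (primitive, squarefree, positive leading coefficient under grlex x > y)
x^3 + 3*x^2*y - 3*y^3 + 3*x^2 - y^2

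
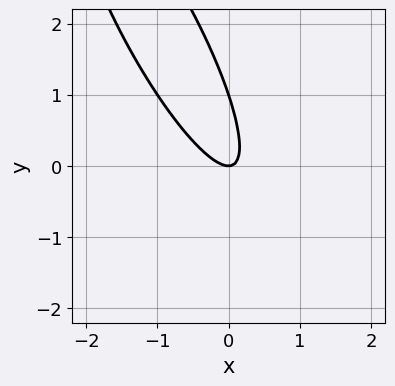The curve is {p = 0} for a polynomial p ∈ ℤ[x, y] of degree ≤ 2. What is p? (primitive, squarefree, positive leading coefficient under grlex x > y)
3*x^2 + 3*x*y + y^2 - y

Degree: no degree-1 curve has this shape, so deg p = 2.
Against the integer gridlines: the y-axis gridline crossings are at y ∈ {0, 1}; one x-axis crossing is at x = 0.
Putting this together gives p.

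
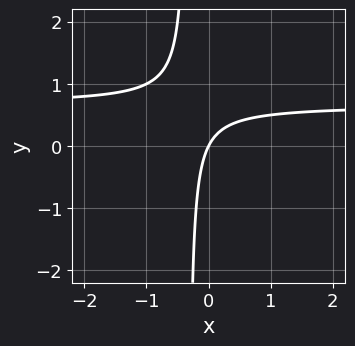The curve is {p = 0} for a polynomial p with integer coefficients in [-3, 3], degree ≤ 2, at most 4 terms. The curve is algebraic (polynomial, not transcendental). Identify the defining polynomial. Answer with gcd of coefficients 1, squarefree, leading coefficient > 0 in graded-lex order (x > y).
3*x*y - 2*x + y

First, deg p = 2.
Next, against the integer gridlines: it crosses the x-axis at the gridline x = 0; it meets the y-axis at y = 0 (among the integer gridlines).
Finally, matching integer coefficients to the picture gives p.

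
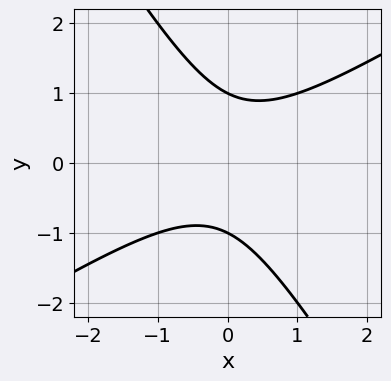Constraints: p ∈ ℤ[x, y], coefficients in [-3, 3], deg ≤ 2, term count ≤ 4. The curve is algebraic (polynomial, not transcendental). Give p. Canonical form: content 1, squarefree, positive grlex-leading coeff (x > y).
Degree: no degree-1 curve has this shape, so deg p = 2.
Reading off the gridlines: among the integer gridlines, it crosses the y-axis at y ∈ {-1, 1}; it misses every integer gridline on the x-axis.
Matching integer coefficients to the picture gives p.

x^2 - x*y - y^2 + 1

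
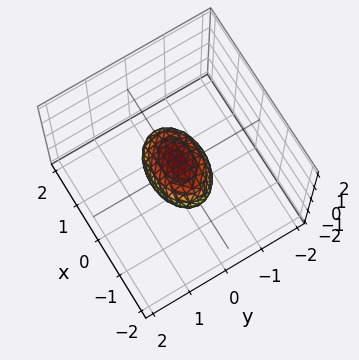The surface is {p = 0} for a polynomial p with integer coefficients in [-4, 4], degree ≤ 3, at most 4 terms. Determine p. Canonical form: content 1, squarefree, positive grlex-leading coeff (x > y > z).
First, the degree is 2 — a closed, bounded, convex surface; a quadric.
Next, symmetries: it's symmetric under x → −x, forcing even powers of x; mirror symmetry y ↦ −y ⇒ only even powers of y; it's symmetric under z → −z, forcing even powers of z.
Next, checking where it meets the axes: the x-axis gridline crossings are at x ∈ {-1, 1}.
Finally, these observations pin down the coefficients.

x^2 + 2*y^2 + 2*z^2 - 1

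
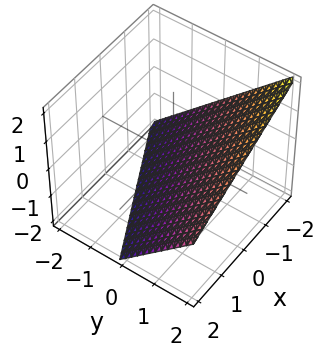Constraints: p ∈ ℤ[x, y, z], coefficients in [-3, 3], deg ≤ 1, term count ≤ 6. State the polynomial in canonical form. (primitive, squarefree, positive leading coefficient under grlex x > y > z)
x - 2*y + 2*z + 2

First, the degree is 1 — the surface is flat (a plane).
Then, checking where it meets the axes: it crosses the z-axis at the gridline z = -1; it crosses the x-axis at the gridline x = -2; one y-axis crossing is at y = 1.
Finally, these observations pin down the coefficients.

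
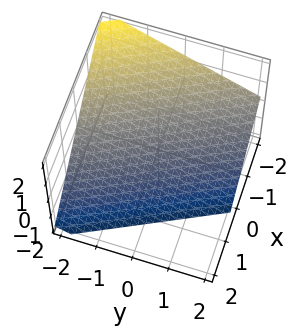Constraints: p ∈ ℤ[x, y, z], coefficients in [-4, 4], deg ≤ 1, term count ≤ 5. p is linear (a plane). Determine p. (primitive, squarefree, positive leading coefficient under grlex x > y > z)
2*x + y + 2*z + 2

1. Degree: the surface is flat (a plane), so deg p = 1.
2. Against the integer gridlines: it crosses the z-axis at the gridline z = -1; one y-axis crossing is at y = -2; it meets the x-axis at x = -1 (among the integer gridlines).
3. Solving for integer coefficients yields p as stated.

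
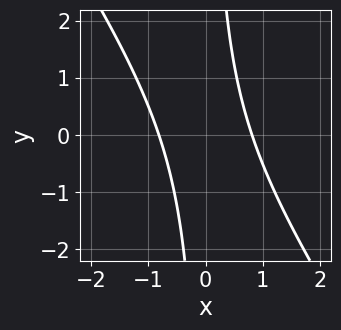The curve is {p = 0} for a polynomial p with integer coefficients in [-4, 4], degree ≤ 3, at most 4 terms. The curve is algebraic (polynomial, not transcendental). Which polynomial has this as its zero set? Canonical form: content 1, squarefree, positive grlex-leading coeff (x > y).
Degree: the shape is more complex than any degree-1 curve, so deg p = 2.
Checking where it meets the axes: the curve avoids every integer y-axis point in the box.
The integer polynomial consistent with all of this is the stated p.

3*x^2 + 2*x*y - 2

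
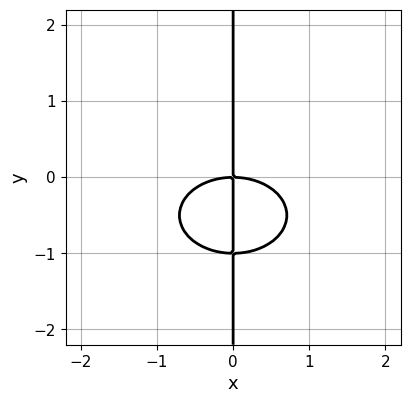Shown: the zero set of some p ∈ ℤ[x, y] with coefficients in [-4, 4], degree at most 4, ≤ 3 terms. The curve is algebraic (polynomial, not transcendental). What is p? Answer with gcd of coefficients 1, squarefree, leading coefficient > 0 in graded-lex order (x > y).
x^3 + 2*x*y^2 + 2*x*y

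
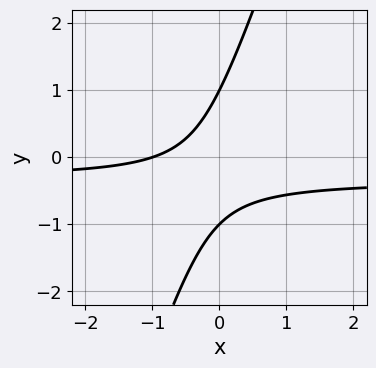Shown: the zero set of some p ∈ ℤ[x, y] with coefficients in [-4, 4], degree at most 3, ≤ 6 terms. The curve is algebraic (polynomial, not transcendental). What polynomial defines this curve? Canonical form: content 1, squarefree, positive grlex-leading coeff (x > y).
1. Degree: the shape is more complex than any degree-1 curve, so deg p = 2.
2. Checking where it meets the axes: the y-axis gridline crossings are at y ∈ {-1, 1}; it crosses the x-axis at the gridline x = -1.
3. Putting this together gives p.

3*x*y - y^2 + x + 1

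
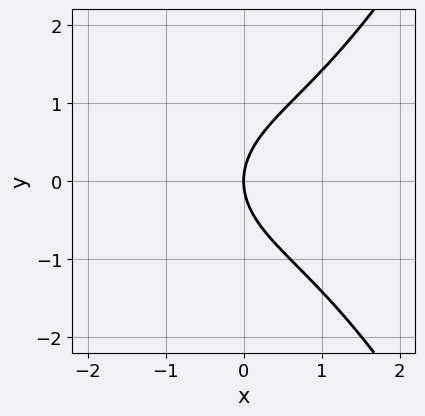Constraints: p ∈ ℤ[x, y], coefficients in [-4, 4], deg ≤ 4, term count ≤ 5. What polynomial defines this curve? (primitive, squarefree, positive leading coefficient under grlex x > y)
x^3 - 2*y^2 + 3*x

(a) Degree: a generic line meets the curve in up to 3 points, so deg p = 3.
(b) Symmetries: the y ↦ −y reflection is a symmetry, so y appears only in even powers.
(c) Checking where it meets the axes: it meets the x-axis at x = 0 (among the integer gridlines); one y-axis crossing is at y = 0.
(d) These observations pin down the coefficients.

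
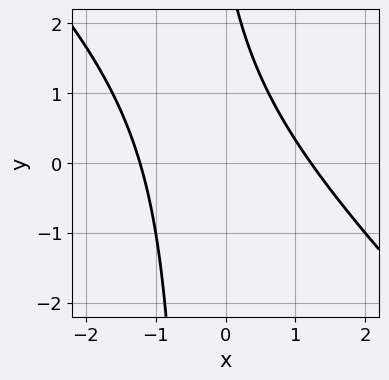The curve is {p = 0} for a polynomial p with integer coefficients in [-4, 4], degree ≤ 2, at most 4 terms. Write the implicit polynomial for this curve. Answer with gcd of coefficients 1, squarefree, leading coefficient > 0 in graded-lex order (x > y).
2*x^2 + 2*x*y + y - 3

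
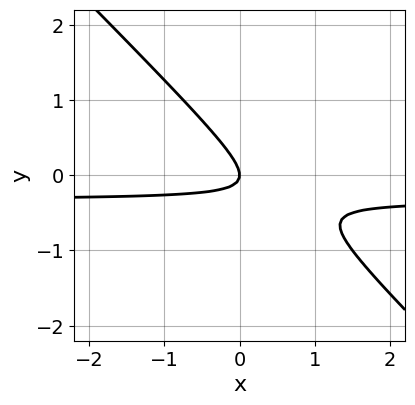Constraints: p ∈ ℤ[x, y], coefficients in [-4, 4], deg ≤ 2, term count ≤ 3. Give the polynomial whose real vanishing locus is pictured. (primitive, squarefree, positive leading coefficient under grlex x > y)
Degree: no degree-1 curve has this shape, so deg p = 2.
Checking where it meets the axes: it crosses the y-axis at the gridline y = 0; it crosses the x-axis at the gridline x = 0.
Putting this together gives p.

3*x*y + 3*y^2 + x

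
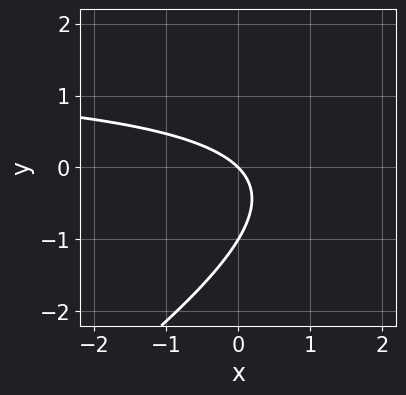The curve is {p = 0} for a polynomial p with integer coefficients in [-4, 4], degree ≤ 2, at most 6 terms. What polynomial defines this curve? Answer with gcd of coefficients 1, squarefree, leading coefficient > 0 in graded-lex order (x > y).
First, deg p = 2. The shape is more complex than any degree-1 curve.
Next, reading off the gridlines: among the integer gridlines, it crosses the y-axis at y ∈ {-1, 0}; it crosses the x-axis at the gridline x = 0.
Finally, matching integer coefficients to the picture gives p.

2*x*y - 3*y^2 - 3*x - 3*y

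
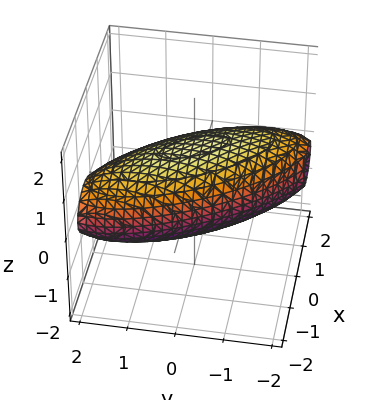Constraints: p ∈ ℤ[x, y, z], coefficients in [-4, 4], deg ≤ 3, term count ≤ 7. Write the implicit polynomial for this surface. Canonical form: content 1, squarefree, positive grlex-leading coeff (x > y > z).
First, degree: a generic line meets the surface in up to 2 points, so deg p = 2.
Then, observable constraints: among the integer gridlines, it crosses the z-axis at z ∈ {-1, 1}.
Finally, assembling these constraints gives the stated polynomial.

2*x^2 + 2*x*y + y^2 + 3*z^2 - 3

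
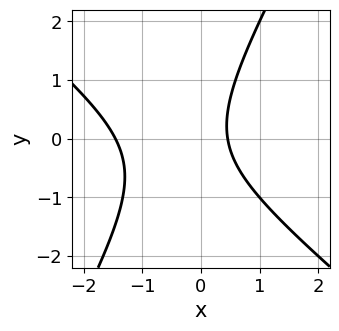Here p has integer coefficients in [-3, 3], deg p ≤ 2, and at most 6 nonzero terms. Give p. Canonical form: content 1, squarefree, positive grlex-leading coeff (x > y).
3*x^2 + 2*x*y - 2*y^2 + 3*x - 2

First, the degree is 2 — no degree-1 curve has this shape.
Then, reading off the gridlines: the curve avoids every integer y-axis point in the box.
Finally, together with the visible shape, these determine p as stated.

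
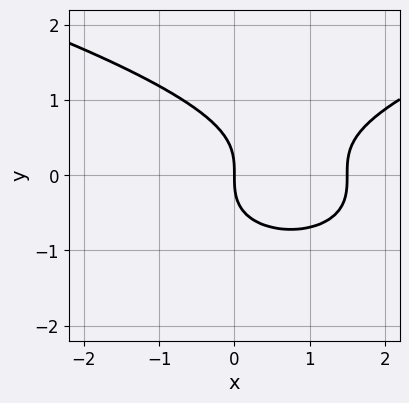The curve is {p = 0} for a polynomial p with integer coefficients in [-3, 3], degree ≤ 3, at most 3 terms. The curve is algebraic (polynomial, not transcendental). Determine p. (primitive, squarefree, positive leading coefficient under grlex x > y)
3*y^3 - 2*x^2 + 3*x

Degree: no degree-2 curve has this shape, so deg p = 3.
From the axis intercepts and sections: one x-axis crossing is at x = 0; it crosses the y-axis at the gridline y = 0.
Fitting integer coefficients to these (and the overall shape) gives p.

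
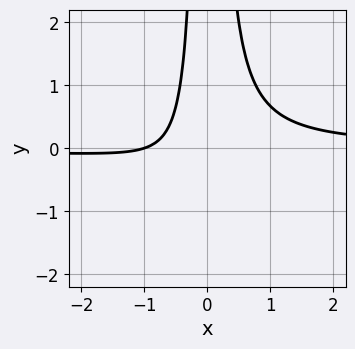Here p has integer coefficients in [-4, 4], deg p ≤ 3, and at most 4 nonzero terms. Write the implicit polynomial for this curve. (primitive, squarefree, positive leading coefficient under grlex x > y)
deg p = 3. No degree-2 curve has this shape.
Against the integer gridlines: it meets the x-axis at x = -1 (among the integer gridlines); no y-intercept at any integer in the box.
These observations pin down the coefficients.

3*x^2*y - x - 1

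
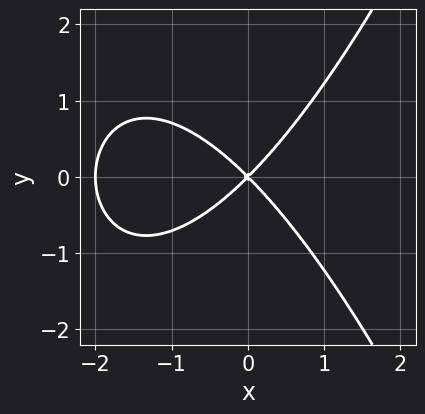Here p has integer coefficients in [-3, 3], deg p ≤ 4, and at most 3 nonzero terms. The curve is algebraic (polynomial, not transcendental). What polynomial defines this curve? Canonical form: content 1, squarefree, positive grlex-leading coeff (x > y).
First, the degree is 3 — no degree-2 curve has this shape.
Next, symmetries: it's symmetric under y → −y, forcing even powers of y.
Then, observable constraints: it meets the y-axis at y = 0 (among the integer gridlines); among the integer gridlines, it crosses the x-axis at x ∈ {-2, 0}.
Finally, the integer polynomial consistent with all of this is the stated p.

x^3 + 2*x^2 - 2*y^2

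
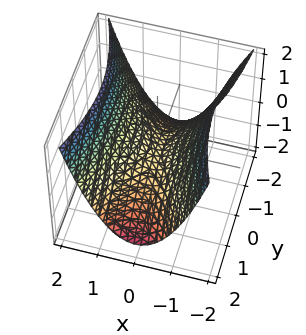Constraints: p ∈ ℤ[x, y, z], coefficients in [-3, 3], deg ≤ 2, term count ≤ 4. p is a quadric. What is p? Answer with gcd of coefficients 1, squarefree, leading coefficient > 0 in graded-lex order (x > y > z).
3*x^2 - y^2 - 3*z

(a) The degree is 2 — a hyperbolic paraboloid; a quadric.
(b) Symmetries: the y ↦ −y reflection is a symmetry, so y appears only in even powers; it's symmetric under x → −x, forcing even powers of x.
(c) Reading off the gridlines: it crosses the z-axis at the gridline z = 0; it meets the y-axis at y = 0 (among the integer gridlines); it meets the x-axis at x = 0 (among the integer gridlines).
(d) Assembling these constraints gives the stated polynomial.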